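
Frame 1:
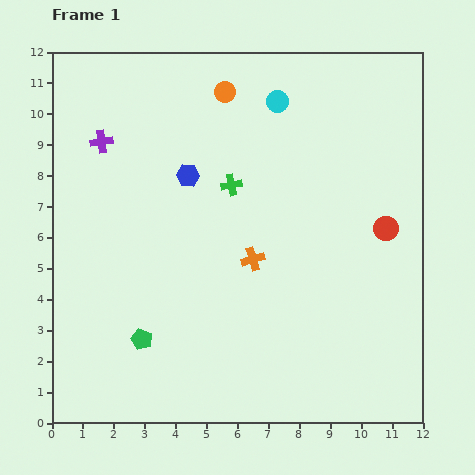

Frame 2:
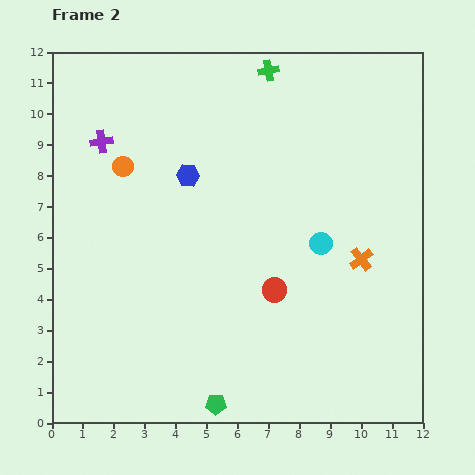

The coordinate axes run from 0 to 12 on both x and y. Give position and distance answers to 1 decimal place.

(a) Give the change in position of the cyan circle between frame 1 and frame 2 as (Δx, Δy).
(1.4, -4.6)

The cyan circle was at (7.3, 10.4) in frame 1 and (8.7, 5.8) in frame 2.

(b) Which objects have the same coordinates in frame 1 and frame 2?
the blue hexagon, the purple cross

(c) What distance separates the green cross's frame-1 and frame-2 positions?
3.9

The green cross moved from (5.8, 7.7) to (7.0, 11.4), a distance of √(1.2² + 3.7²) ≈ 3.9.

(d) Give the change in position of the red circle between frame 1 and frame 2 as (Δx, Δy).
(-3.6, -2.0)

The red circle was at (10.8, 6.3) in frame 1 and (7.2, 4.3) in frame 2.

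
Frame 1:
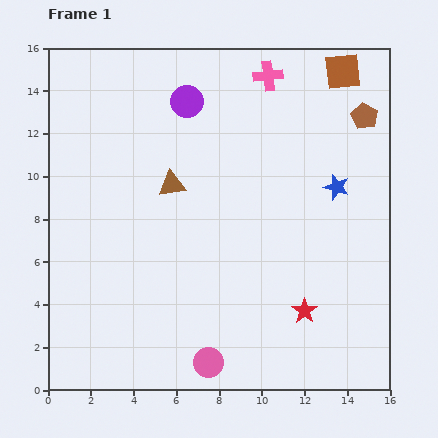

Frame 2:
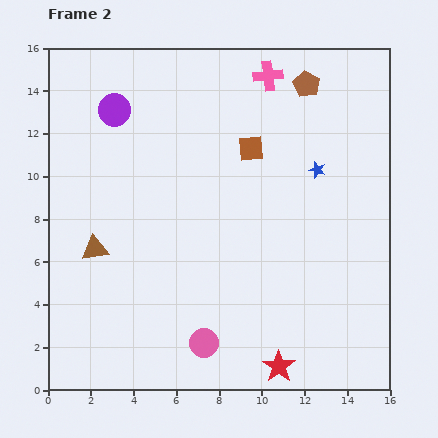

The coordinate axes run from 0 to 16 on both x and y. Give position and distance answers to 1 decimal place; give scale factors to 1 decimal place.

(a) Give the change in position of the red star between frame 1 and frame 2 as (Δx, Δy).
(-1.2, -2.6)

The red star was at (12.0, 3.7) in frame 1 and (10.8, 1.1) in frame 2.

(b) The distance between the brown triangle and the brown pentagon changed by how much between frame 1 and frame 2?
+2.9

Distance in frame 1: 9.6. Distance in frame 2: 12.5.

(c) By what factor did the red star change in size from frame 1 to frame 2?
1.3×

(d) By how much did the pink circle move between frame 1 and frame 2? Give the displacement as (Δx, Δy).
(-0.2, 0.9)

The pink circle was at (7.5, 1.3) in frame 1 and (7.3, 2.2) in frame 2.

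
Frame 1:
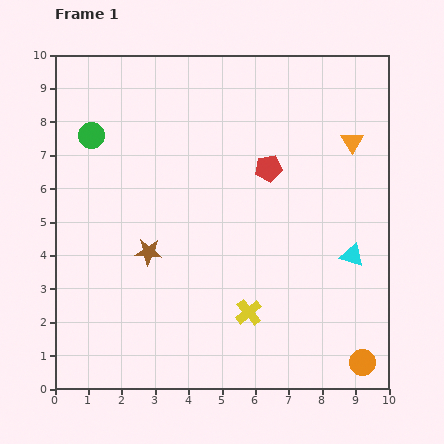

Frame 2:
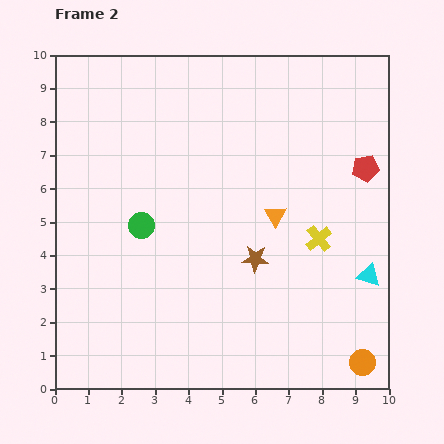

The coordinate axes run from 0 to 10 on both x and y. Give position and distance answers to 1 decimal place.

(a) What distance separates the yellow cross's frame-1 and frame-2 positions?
3.0

The yellow cross moved from (5.8, 2.3) to (7.9, 4.5), a distance of √(2.1² + 2.2²) ≈ 3.0.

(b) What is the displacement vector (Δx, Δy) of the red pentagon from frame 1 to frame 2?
(2.9, 0.0)

The red pentagon was at (6.4, 6.6) in frame 1 and (9.3, 6.6) in frame 2.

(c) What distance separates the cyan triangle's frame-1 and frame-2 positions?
0.8

The cyan triangle moved from (8.9, 4.0) to (9.4, 3.4), a distance of √(0.5² + 0.6²) ≈ 0.8.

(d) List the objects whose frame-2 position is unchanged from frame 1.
the orange circle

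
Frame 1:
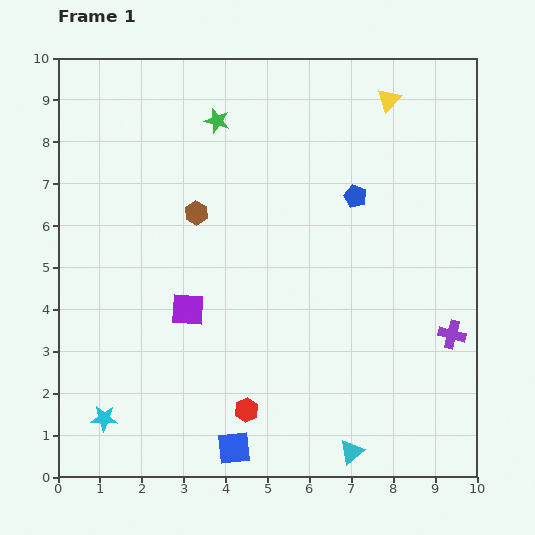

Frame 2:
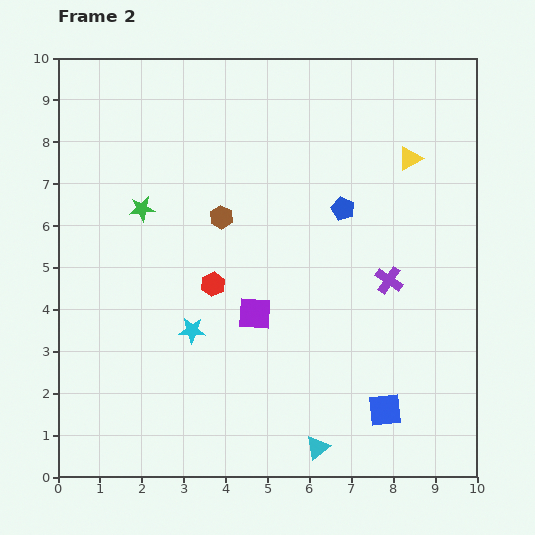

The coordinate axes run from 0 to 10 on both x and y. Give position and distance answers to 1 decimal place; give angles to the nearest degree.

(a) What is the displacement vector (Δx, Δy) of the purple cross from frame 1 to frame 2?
(-1.5, 1.3)

The purple cross was at (9.4, 3.4) in frame 1 and (7.9, 4.7) in frame 2.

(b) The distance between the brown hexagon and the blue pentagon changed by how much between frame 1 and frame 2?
-0.9

Distance in frame 1: 3.8. Distance in frame 2: 2.9.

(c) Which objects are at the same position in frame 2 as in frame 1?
none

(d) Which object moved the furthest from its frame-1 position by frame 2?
the blue square

(moved 3.7; next 3.1)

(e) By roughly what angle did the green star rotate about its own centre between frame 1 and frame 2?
22° counter-clockwise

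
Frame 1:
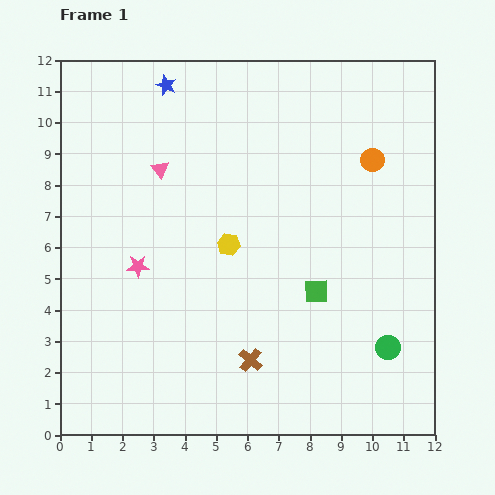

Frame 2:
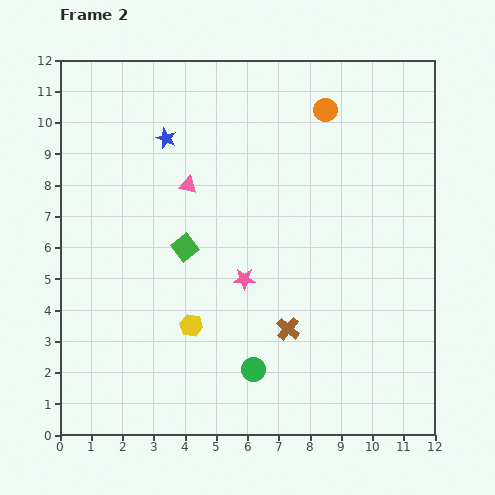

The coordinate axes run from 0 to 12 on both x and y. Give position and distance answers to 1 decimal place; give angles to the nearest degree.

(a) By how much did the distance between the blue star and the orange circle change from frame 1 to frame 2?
-1.8

Distance in frame 1: 7.0. Distance in frame 2: 5.2.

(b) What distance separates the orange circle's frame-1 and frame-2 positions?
2.2

The orange circle moved from (10.0, 8.8) to (8.5, 10.4), a distance of √(1.5² + 1.6²) ≈ 2.2.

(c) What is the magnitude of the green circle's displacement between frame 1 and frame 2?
4.4

The green circle moved from (10.5, 2.8) to (6.2, 2.1), a distance of √(4.3² + 0.7²) ≈ 4.4.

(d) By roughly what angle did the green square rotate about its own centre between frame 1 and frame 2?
37° counter-clockwise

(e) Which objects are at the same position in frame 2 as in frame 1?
none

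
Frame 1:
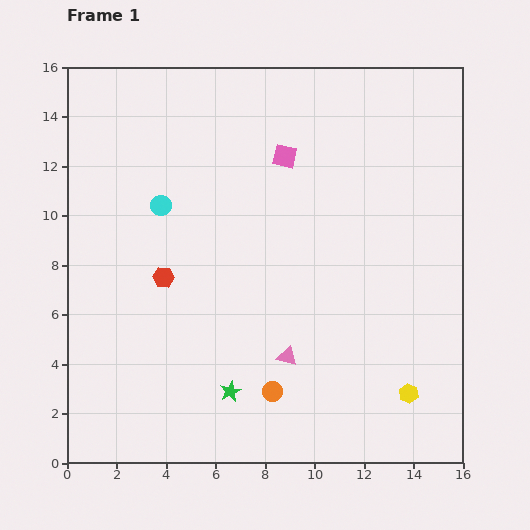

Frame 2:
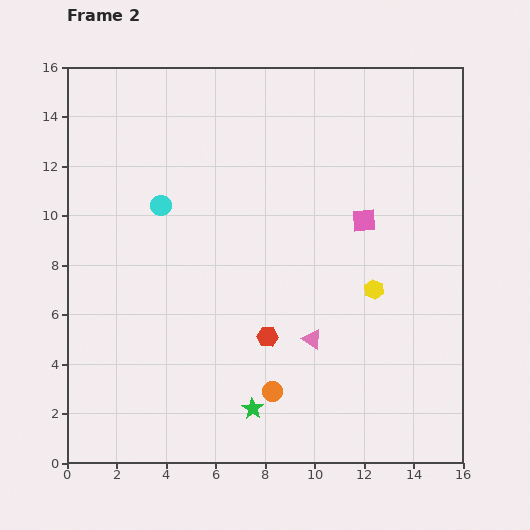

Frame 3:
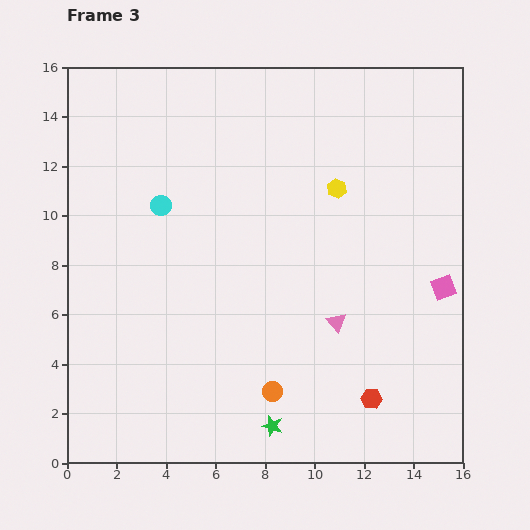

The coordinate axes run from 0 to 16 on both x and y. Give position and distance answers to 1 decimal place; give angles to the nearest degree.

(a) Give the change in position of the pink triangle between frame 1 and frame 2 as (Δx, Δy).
(1.0, 0.7)

The pink triangle was at (8.9, 4.3) in frame 1 and (9.9, 5.0) in frame 2.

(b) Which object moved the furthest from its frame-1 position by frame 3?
the red hexagon

(moved 9.7; next 8.8)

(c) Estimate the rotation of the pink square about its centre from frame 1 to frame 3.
34° counter-clockwise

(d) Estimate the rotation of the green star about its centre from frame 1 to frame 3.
30° counter-clockwise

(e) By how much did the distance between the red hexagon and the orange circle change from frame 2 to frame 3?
+1.8

Distance in frame 2: 2.2. Distance in frame 3: 4.0.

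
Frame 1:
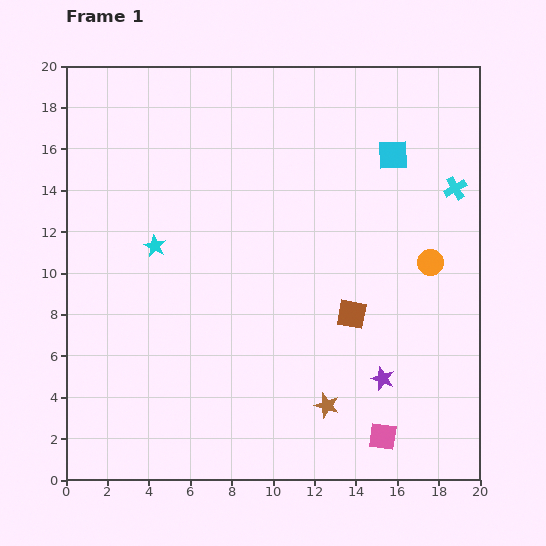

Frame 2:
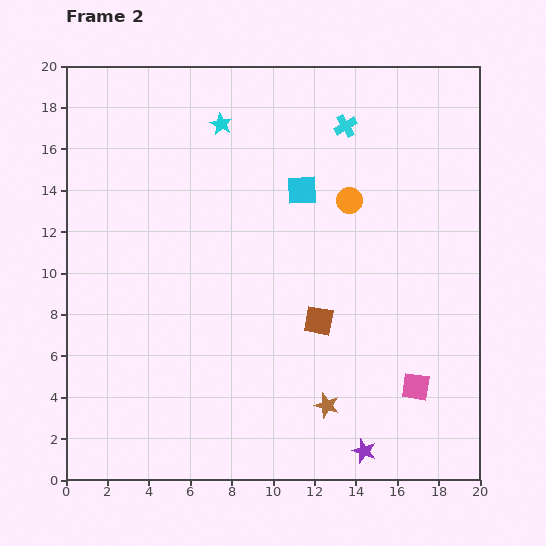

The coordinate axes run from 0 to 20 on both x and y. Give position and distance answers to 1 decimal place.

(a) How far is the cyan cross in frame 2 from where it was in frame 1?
6.1

The cyan cross moved from (18.8, 14.1) to (13.5, 17.1), a distance of √(5.3² + 3.0²) ≈ 6.1.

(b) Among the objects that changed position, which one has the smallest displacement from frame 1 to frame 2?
the brown square

(moved 1.6)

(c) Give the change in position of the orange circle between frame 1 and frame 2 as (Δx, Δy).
(-3.9, 3.0)

The orange circle was at (17.6, 10.5) in frame 1 and (13.7, 13.5) in frame 2.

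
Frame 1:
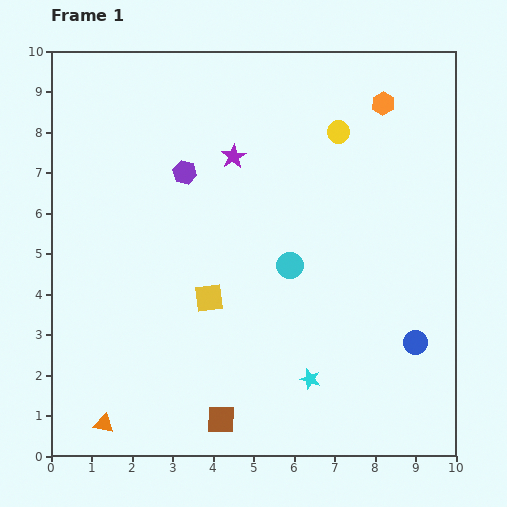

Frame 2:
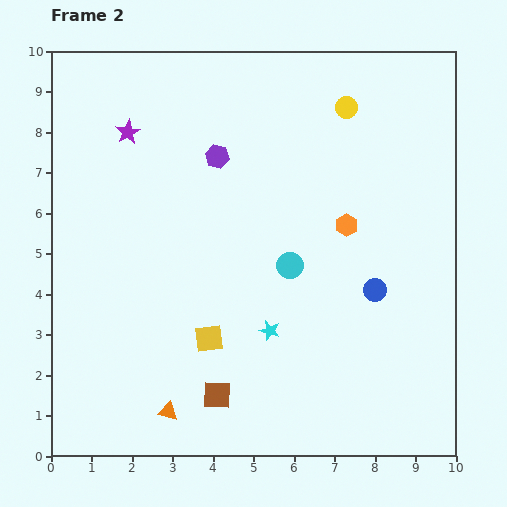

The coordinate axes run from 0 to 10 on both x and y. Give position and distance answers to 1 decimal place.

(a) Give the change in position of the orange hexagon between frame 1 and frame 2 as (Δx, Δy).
(-0.9, -3.0)

The orange hexagon was at (8.2, 8.7) in frame 1 and (7.3, 5.7) in frame 2.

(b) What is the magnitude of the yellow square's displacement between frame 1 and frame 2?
1.0

The yellow square moved from (3.9, 3.9) to (3.9, 2.9), a distance of √(0.0² + 1.0²) ≈ 1.0.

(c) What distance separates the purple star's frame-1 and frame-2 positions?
2.7

The purple star moved from (4.5, 7.4) to (1.9, 8.0), a distance of √(2.6² + 0.6²) ≈ 2.7.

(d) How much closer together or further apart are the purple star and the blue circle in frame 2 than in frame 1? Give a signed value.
+0.8

Distance in frame 1: 6.4. Distance in frame 2: 7.2.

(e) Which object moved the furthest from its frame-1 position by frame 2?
the orange hexagon

(moved 3.1; next 2.7)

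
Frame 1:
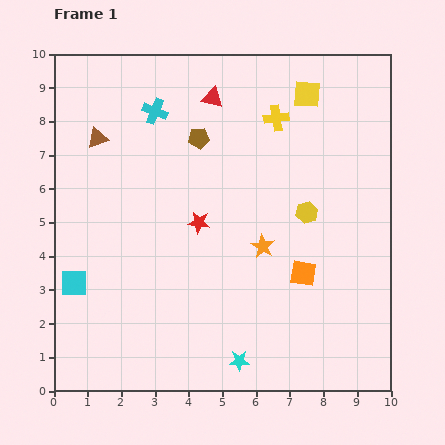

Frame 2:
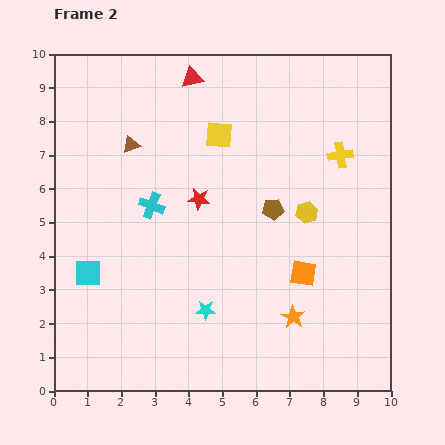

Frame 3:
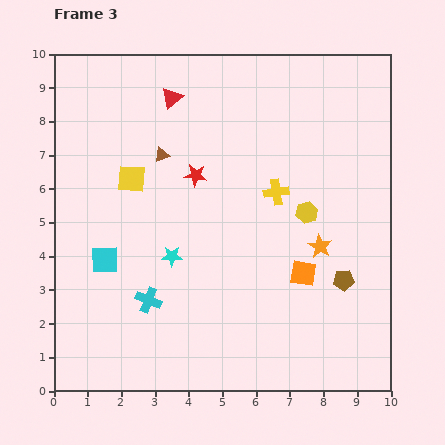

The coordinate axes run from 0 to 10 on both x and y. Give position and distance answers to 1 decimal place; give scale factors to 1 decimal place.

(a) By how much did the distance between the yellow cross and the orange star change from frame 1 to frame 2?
+1.2

Distance in frame 1: 3.8. Distance in frame 2: 5.0.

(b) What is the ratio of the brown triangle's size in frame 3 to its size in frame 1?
0.7×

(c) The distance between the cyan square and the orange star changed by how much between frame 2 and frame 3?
+0.2

Distance in frame 2: 6.2. Distance in frame 3: 6.4.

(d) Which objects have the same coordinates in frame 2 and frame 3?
the orange square, the yellow hexagon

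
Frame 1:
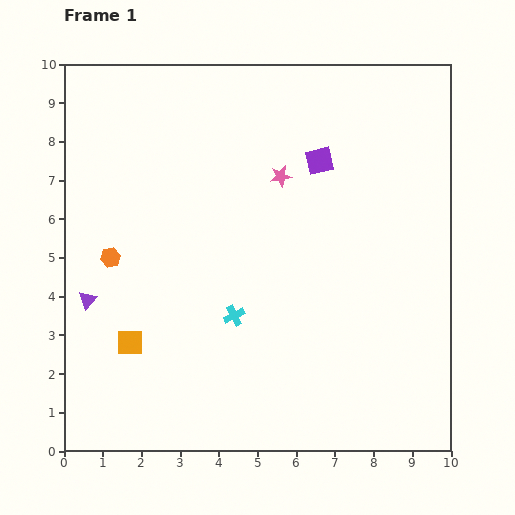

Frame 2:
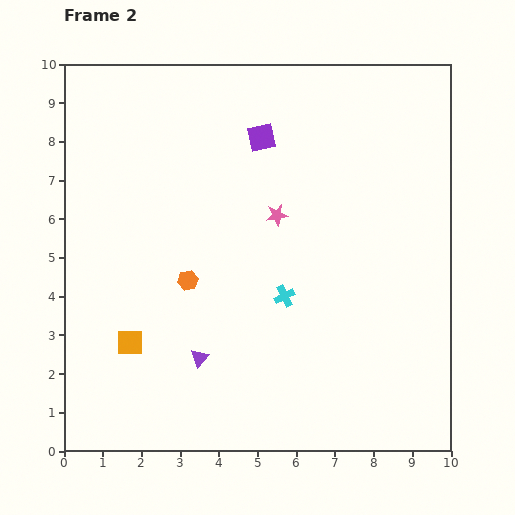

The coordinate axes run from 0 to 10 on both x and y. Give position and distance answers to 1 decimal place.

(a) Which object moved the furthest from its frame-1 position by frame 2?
the purple triangle

(moved 3.3; next 2.1)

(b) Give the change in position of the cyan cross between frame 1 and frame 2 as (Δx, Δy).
(1.3, 0.5)

The cyan cross was at (4.4, 3.5) in frame 1 and (5.7, 4.0) in frame 2.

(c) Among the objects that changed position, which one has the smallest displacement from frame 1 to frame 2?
the pink star

(moved 1.0)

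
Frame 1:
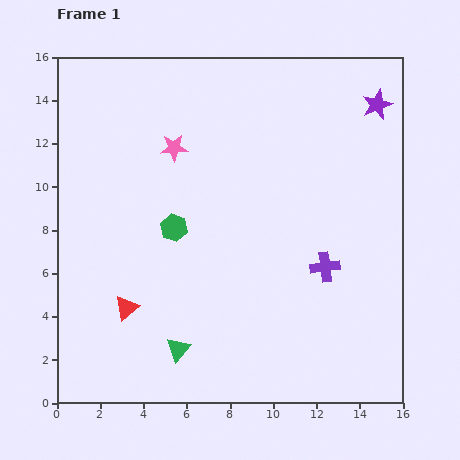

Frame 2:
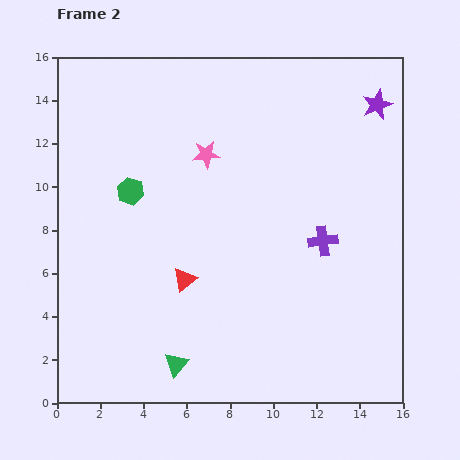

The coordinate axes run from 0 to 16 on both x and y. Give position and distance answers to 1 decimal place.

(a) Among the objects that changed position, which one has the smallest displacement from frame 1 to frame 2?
the green triangle

(moved 0.7)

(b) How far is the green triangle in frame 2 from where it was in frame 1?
0.7

The green triangle moved from (5.6, 2.5) to (5.5, 1.8), a distance of √(0.1² + 0.7²) ≈ 0.7.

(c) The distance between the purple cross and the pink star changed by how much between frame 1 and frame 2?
-2.2

Distance in frame 1: 8.9. Distance in frame 2: 6.7.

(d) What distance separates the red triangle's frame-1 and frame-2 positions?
3.0

The red triangle moved from (3.2, 4.4) to (5.9, 5.7), a distance of √(2.7² + 1.3²) ≈ 3.0.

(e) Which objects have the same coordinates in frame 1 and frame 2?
the purple star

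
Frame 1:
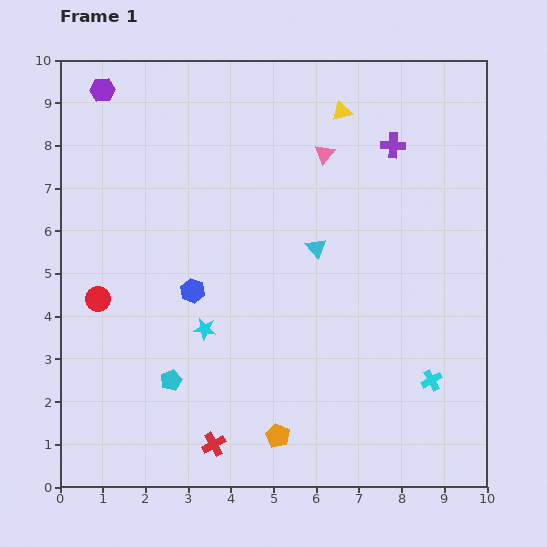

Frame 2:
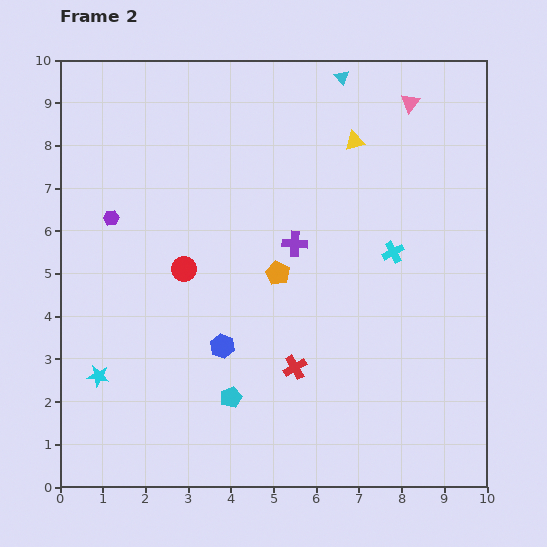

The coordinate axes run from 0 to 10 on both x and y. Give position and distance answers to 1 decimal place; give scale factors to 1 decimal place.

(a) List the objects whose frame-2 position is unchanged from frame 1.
none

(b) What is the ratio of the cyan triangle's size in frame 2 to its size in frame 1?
0.7×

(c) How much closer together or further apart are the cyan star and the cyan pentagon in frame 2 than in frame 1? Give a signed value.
+1.7

Distance in frame 1: 1.4. Distance in frame 2: 3.1.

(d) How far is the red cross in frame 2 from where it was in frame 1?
2.6

The red cross moved from (3.6, 1.0) to (5.5, 2.8), a distance of √(1.9² + 1.8²) ≈ 2.6.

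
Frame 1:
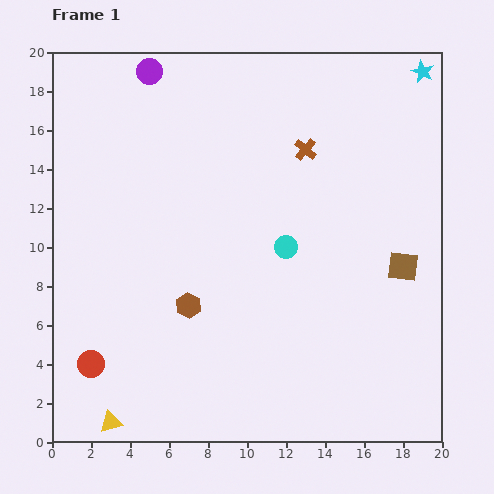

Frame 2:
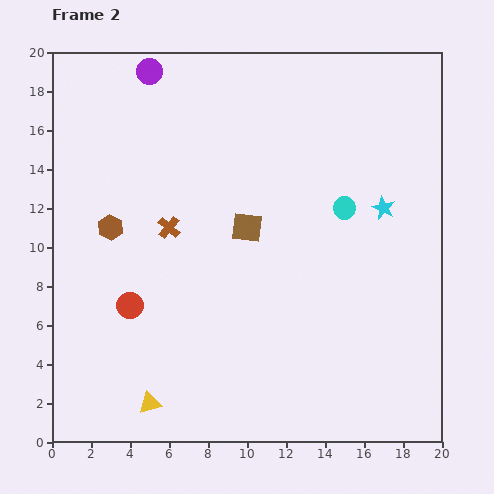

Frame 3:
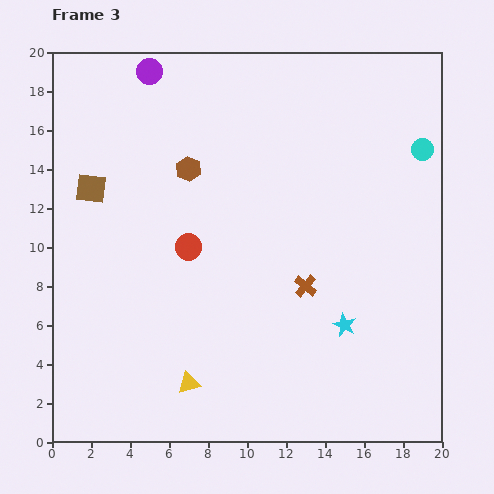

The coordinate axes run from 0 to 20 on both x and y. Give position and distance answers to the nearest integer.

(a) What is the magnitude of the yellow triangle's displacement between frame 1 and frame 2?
2

The yellow triangle moved from (3, 1) to (5, 2), a distance of √(2² + 1²) ≈ 2.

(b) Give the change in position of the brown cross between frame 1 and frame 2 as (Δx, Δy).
(-7, -4)

The brown cross was at (13, 15) in frame 1 and (6, 11) in frame 2.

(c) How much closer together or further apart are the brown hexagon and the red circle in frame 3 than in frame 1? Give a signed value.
-2

Distance in frame 1: 6. Distance in frame 3: 4.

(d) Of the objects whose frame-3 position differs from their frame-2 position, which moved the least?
the yellow triangle

(moved 2)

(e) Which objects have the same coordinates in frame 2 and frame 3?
the purple circle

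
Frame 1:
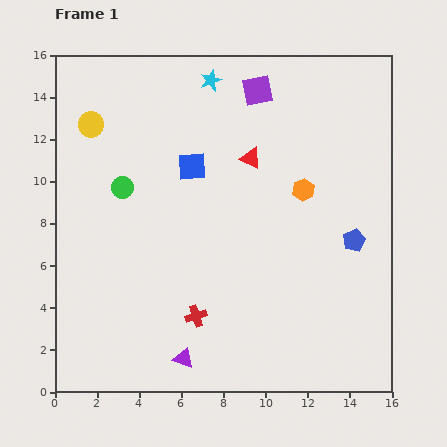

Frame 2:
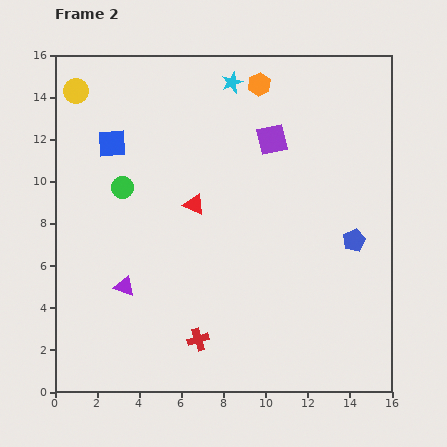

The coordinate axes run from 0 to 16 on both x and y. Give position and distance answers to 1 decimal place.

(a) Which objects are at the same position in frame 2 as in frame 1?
the blue pentagon, the green circle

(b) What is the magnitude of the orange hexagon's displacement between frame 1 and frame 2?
5.4

The orange hexagon moved from (11.8, 9.6) to (9.7, 14.6), a distance of √(2.1² + 5.0²) ≈ 5.4.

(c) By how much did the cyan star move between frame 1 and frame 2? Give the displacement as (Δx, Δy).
(1.0, -0.1)

The cyan star was at (7.4, 14.8) in frame 1 and (8.4, 14.7) in frame 2.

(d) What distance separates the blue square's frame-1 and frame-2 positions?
4.0

The blue square moved from (6.5, 10.7) to (2.7, 11.8), a distance of √(3.8² + 1.1²) ≈ 4.0.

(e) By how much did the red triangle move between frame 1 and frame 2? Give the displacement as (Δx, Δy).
(-2.7, -2.2)

The red triangle was at (9.3, 11.1) in frame 1 and (6.6, 8.9) in frame 2.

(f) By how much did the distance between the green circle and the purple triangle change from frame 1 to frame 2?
-3.9

Distance in frame 1: 8.6. Distance in frame 2: 4.7.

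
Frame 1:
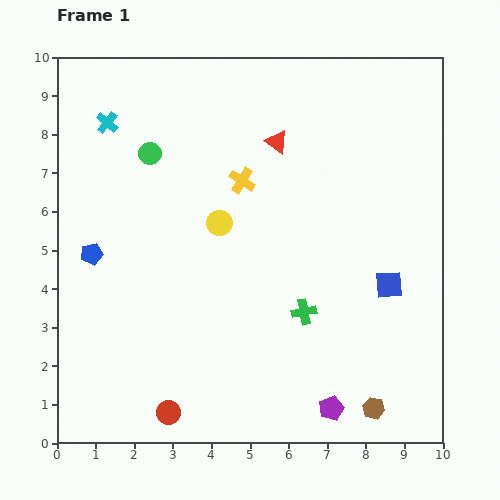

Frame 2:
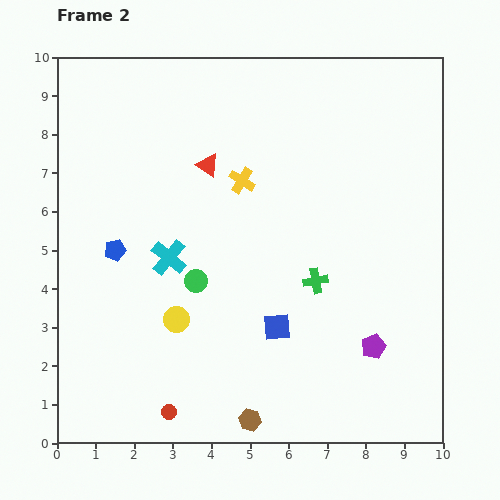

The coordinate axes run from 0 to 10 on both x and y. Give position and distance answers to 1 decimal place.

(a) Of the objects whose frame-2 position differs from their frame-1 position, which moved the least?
the blue pentagon

(moved 0.6)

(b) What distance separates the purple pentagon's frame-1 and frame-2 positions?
1.9

The purple pentagon moved from (7.1, 0.9) to (8.2, 2.5), a distance of √(1.1² + 1.6²) ≈ 1.9.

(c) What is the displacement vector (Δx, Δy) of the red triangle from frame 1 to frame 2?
(-1.8, -0.6)

The red triangle was at (5.7, 7.8) in frame 1 and (3.9, 7.2) in frame 2.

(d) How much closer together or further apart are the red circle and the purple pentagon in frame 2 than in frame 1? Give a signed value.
+1.4

Distance in frame 1: 4.2. Distance in frame 2: 5.6.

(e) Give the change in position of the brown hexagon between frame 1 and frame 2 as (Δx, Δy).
(-3.2, -0.3)

The brown hexagon was at (8.2, 0.9) in frame 1 and (5.0, 0.6) in frame 2.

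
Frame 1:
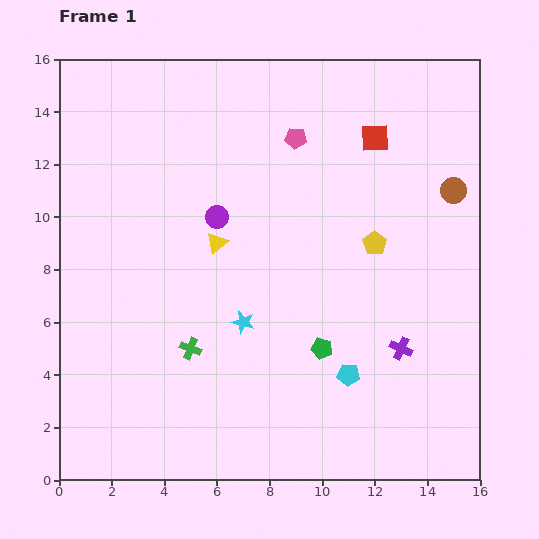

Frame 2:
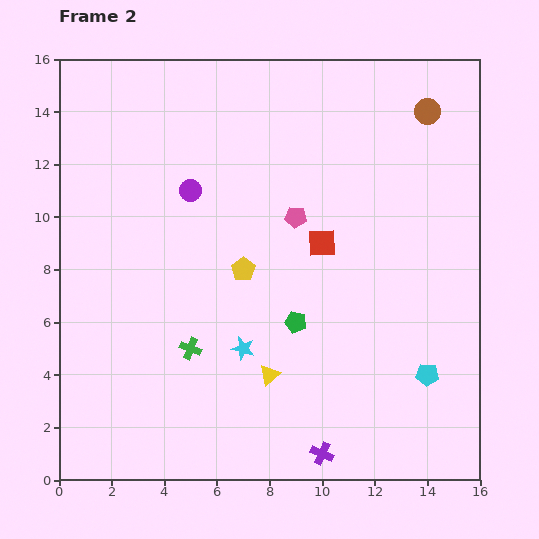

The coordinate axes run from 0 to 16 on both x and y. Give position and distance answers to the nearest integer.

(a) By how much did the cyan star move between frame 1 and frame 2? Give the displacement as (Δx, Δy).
(0, -1)

The cyan star was at (7, 6) in frame 1 and (7, 5) in frame 2.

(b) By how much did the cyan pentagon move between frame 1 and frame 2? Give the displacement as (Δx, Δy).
(3, 0)

The cyan pentagon was at (11, 4) in frame 1 and (14, 4) in frame 2.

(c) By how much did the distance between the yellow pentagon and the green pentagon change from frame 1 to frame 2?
-1

Distance in frame 1: 4. Distance in frame 2: 3.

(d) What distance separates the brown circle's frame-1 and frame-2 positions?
3

The brown circle moved from (15, 11) to (14, 14), a distance of √(1² + 3²) ≈ 3.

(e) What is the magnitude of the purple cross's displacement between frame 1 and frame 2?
5

The purple cross moved from (13, 5) to (10, 1), a distance of √(3² + 4²) ≈ 5.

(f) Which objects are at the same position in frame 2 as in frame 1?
the green cross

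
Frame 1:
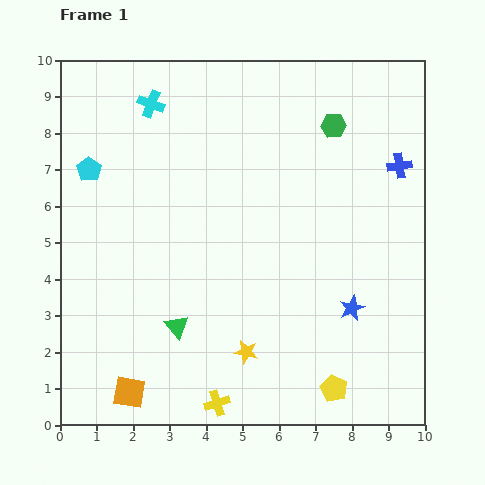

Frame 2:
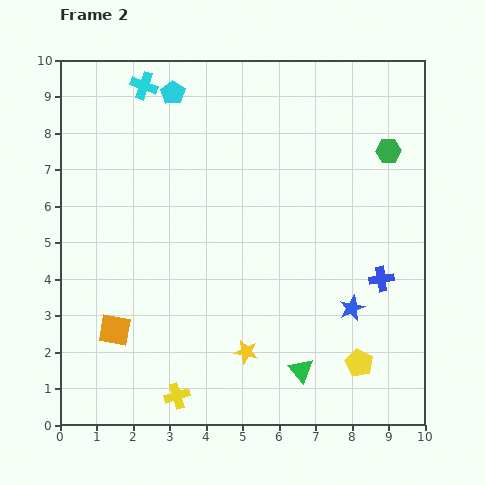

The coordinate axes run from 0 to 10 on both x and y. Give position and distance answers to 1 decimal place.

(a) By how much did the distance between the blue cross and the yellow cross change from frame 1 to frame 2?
-1.8

Distance in frame 1: 8.2. Distance in frame 2: 6.4.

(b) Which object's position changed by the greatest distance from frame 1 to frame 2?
the green triangle

(moved 3.6; next 3.1)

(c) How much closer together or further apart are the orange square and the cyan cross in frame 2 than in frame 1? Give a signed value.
-1.2

Distance in frame 1: 7.9. Distance in frame 2: 6.7.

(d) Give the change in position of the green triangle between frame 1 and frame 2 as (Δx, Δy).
(3.4, -1.2)

The green triangle was at (3.2, 2.7) in frame 1 and (6.6, 1.5) in frame 2.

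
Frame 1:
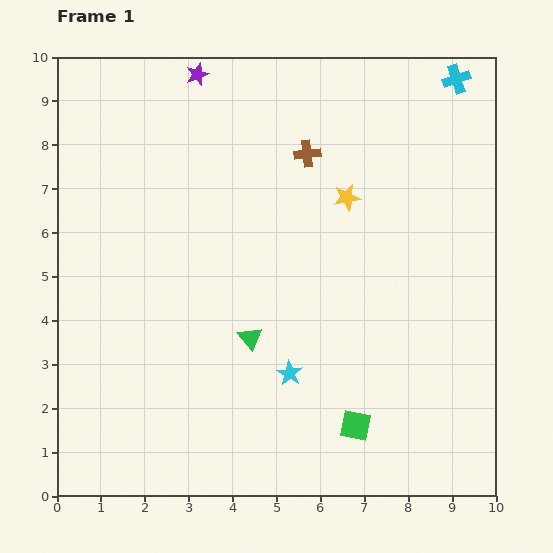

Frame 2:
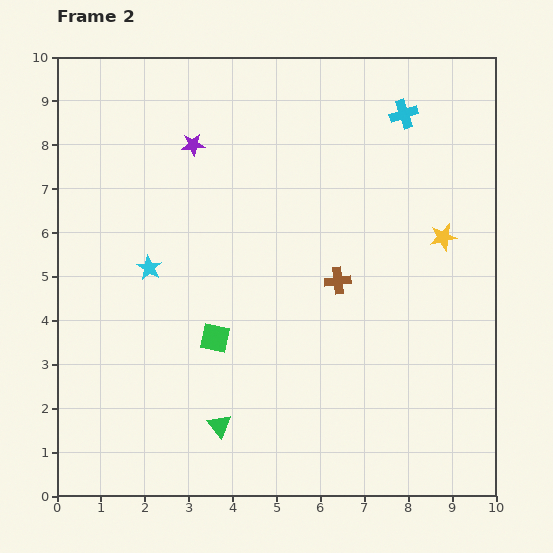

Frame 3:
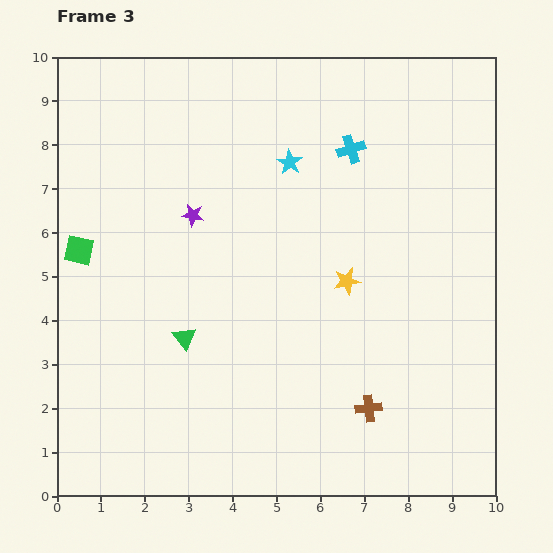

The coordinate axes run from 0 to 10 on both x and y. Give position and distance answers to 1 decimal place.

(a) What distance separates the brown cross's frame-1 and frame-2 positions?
3.0

The brown cross moved from (5.7, 7.8) to (6.4, 4.9), a distance of √(0.7² + 2.9²) ≈ 3.0.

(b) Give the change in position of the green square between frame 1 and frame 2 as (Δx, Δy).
(-3.2, 2.0)

The green square was at (6.8, 1.6) in frame 1 and (3.6, 3.6) in frame 2.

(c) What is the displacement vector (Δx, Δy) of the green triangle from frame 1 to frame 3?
(-1.5, 0.0)

The green triangle was at (4.4, 3.6) in frame 1 and (2.9, 3.6) in frame 3.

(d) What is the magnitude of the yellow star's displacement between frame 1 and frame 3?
1.9

The yellow star moved from (6.6, 6.8) to (6.6, 4.9), a distance of √(0.0² + 1.9²) ≈ 1.9.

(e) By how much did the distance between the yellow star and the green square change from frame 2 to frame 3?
+0.4

Distance in frame 2: 5.7. Distance in frame 3: 6.1.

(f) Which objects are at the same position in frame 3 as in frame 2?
none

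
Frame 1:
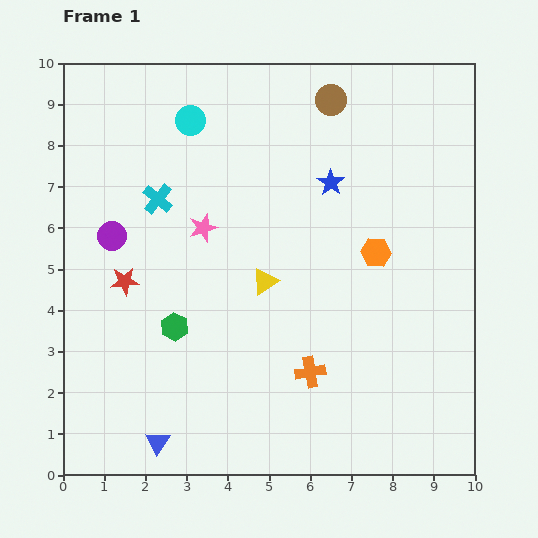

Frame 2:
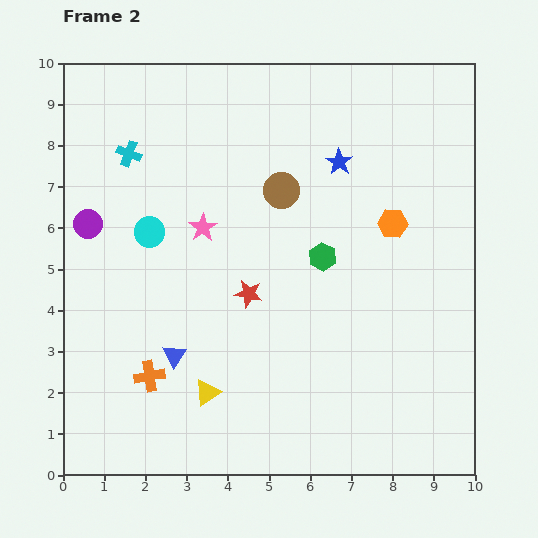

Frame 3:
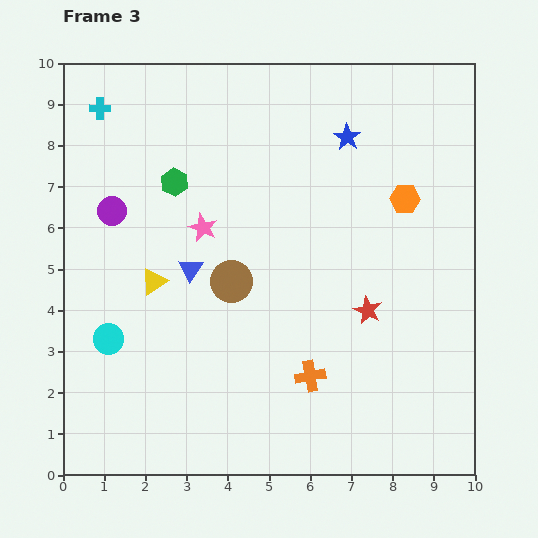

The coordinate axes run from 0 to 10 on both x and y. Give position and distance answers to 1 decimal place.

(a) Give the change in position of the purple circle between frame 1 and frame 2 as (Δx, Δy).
(-0.6, 0.3)

The purple circle was at (1.2, 5.8) in frame 1 and (0.6, 6.1) in frame 2.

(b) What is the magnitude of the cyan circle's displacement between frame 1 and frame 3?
5.7

The cyan circle moved from (3.1, 8.6) to (1.1, 3.3), a distance of √(2.0² + 5.3²) ≈ 5.7.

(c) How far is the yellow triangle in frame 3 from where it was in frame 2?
3.0

The yellow triangle moved from (3.5, 2.0) to (2.2, 4.7), a distance of √(1.3² + 2.7²) ≈ 3.0.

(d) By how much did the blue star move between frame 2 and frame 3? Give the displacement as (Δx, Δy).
(0.2, 0.6)

The blue star was at (6.7, 7.6) in frame 2 and (6.9, 8.2) in frame 3.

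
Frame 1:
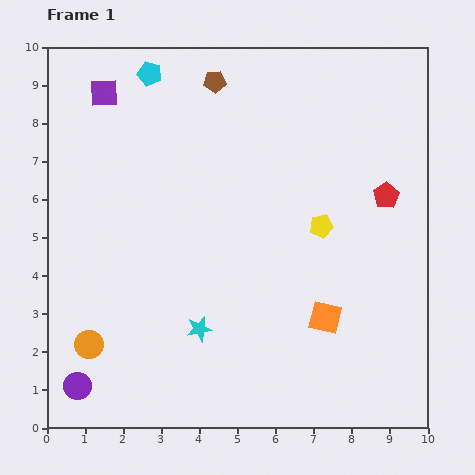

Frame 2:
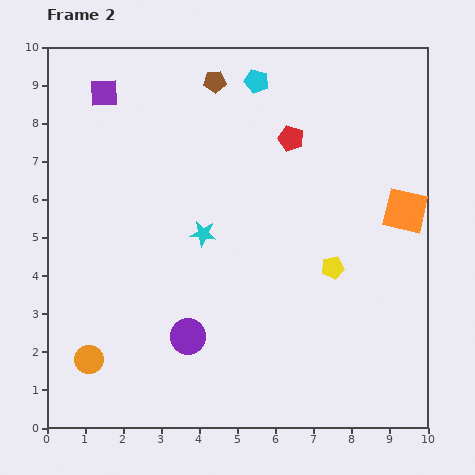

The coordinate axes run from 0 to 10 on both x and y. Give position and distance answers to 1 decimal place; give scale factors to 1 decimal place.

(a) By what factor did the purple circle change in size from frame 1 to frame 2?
1.3×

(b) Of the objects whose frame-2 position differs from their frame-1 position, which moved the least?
the orange circle

(moved 0.4)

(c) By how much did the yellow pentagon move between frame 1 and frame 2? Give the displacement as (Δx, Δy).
(0.3, -1.1)

The yellow pentagon was at (7.2, 5.3) in frame 1 and (7.5, 4.2) in frame 2.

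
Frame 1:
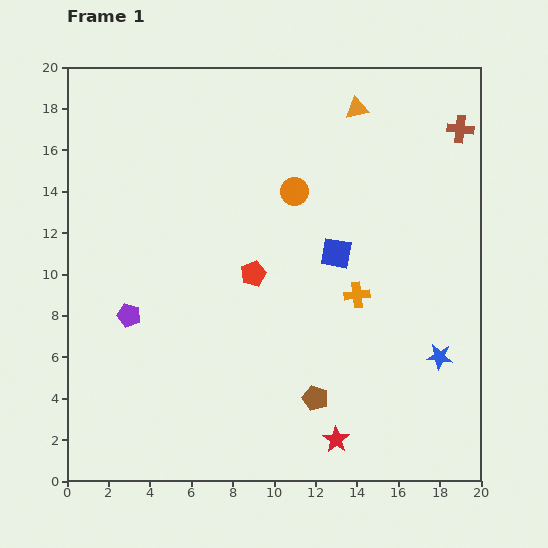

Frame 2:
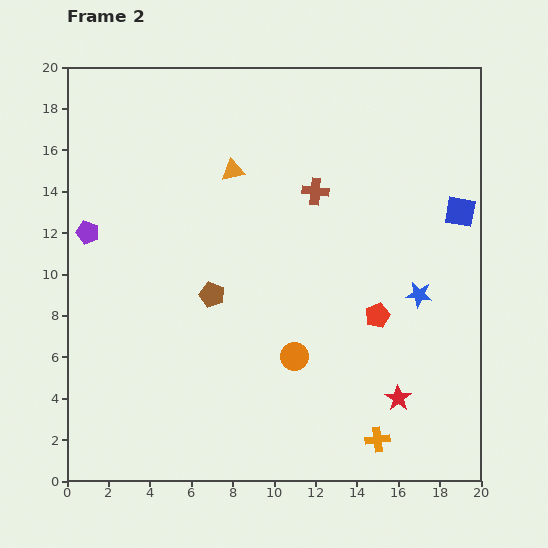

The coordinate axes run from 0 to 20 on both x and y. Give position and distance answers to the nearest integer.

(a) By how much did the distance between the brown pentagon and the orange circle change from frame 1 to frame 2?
-5

Distance in frame 1: 10. Distance in frame 2: 5.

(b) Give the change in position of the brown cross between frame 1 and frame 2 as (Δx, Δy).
(-7, -3)

The brown cross was at (19, 17) in frame 1 and (12, 14) in frame 2.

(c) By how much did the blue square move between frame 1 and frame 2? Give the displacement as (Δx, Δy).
(6, 2)

The blue square was at (13, 11) in frame 1 and (19, 13) in frame 2.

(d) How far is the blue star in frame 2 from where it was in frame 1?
3

The blue star moved from (18, 6) to (17, 9), a distance of √(1² + 3²) ≈ 3.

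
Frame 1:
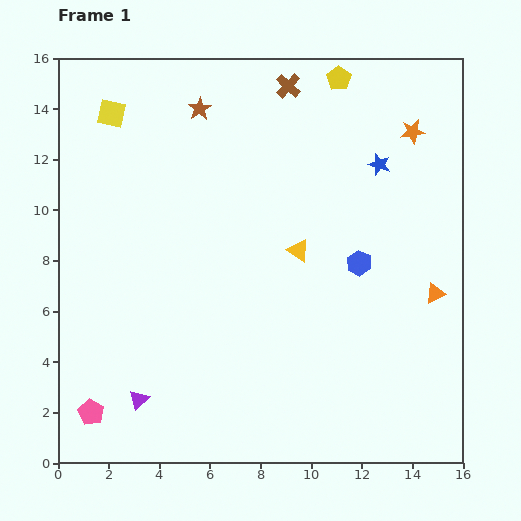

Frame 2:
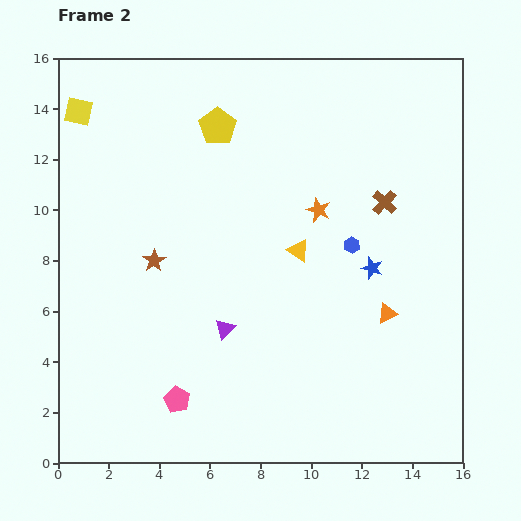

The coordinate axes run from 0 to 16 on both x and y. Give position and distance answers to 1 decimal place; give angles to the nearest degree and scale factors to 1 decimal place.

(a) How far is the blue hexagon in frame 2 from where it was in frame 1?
0.8

The blue hexagon moved from (11.9, 7.9) to (11.6, 8.6), a distance of √(0.3² + 0.7²) ≈ 0.8.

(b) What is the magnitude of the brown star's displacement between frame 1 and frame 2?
6.3

The brown star moved from (5.6, 14.0) to (3.8, 8.0), a distance of √(1.8² + 6.0²) ≈ 6.3.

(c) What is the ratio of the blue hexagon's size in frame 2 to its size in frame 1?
0.7×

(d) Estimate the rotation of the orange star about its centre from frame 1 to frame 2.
30° clockwise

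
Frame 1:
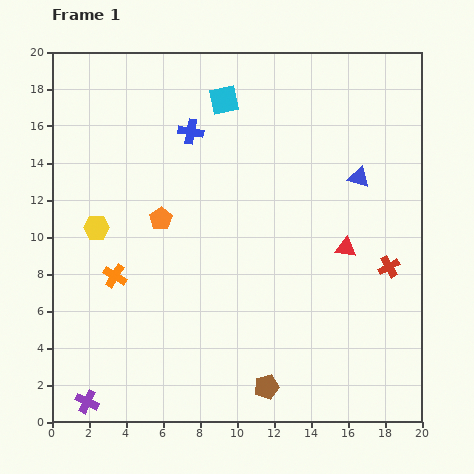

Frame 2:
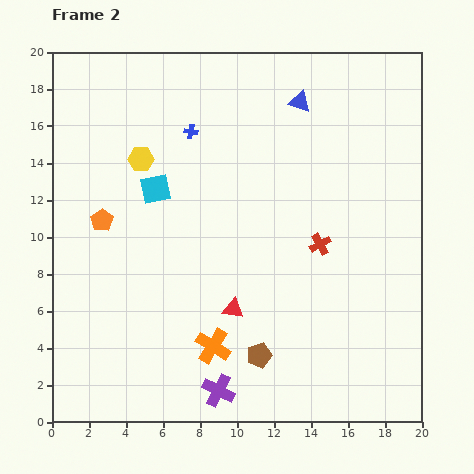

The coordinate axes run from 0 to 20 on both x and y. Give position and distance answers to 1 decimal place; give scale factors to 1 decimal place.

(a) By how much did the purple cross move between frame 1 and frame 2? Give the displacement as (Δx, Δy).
(7.1, 0.6)

The purple cross was at (1.9, 1.1) in frame 1 and (9.0, 1.7) in frame 2.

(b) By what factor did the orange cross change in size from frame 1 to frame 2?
1.5×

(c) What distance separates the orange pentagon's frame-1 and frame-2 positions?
3.2

The orange pentagon moved from (5.9, 11.0) to (2.7, 10.9), a distance of √(3.2² + 0.1²) ≈ 3.2.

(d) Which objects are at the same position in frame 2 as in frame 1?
the blue cross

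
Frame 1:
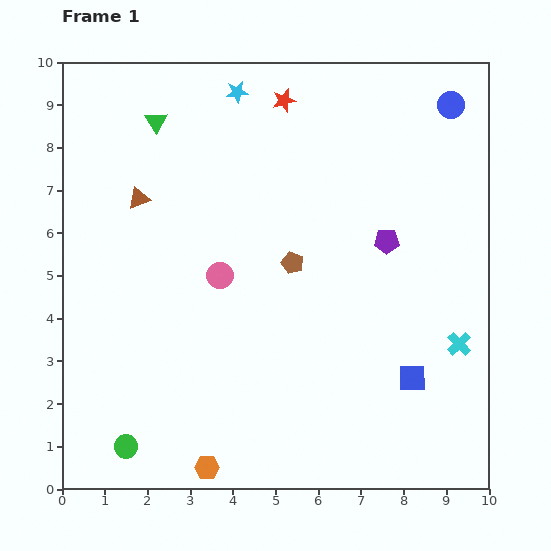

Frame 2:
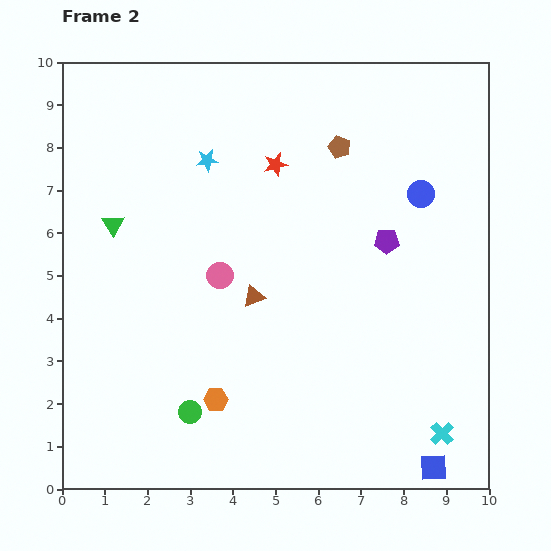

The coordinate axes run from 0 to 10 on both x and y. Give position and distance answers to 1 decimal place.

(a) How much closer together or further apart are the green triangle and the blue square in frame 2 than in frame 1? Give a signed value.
+0.9

Distance in frame 1: 8.5. Distance in frame 2: 9.4.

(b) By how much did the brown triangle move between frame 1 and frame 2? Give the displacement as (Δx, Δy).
(2.7, -2.3)

The brown triangle was at (1.8, 6.8) in frame 1 and (4.5, 4.5) in frame 2.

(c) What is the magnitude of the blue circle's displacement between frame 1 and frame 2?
2.2

The blue circle moved from (9.1, 9.0) to (8.4, 6.9), a distance of √(0.7² + 2.1²) ≈ 2.2.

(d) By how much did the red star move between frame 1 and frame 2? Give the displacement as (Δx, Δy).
(-0.2, -1.5)

The red star was at (5.2, 9.1) in frame 1 and (5.0, 7.6) in frame 2.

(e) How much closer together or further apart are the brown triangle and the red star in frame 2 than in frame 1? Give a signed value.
-1.0

Distance in frame 1: 4.1. Distance in frame 2: 3.1.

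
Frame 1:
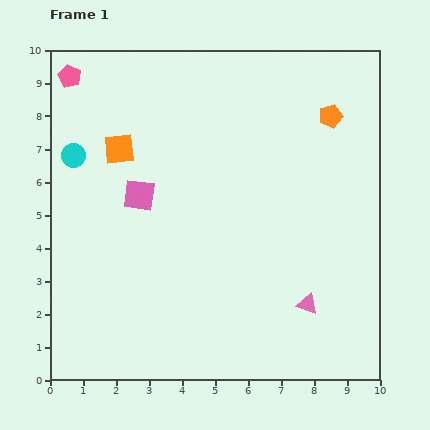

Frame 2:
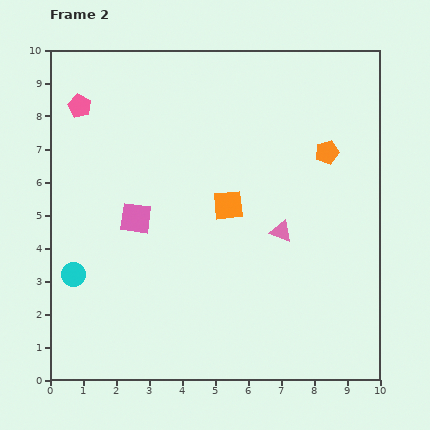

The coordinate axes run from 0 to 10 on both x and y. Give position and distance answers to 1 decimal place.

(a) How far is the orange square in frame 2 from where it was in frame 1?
3.7

The orange square moved from (2.1, 7.0) to (5.4, 5.3), a distance of √(3.3² + 1.7²) ≈ 3.7.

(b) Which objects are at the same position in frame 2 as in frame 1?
none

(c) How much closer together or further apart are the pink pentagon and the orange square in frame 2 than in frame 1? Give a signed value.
+2.7

Distance in frame 1: 2.7. Distance in frame 2: 5.4.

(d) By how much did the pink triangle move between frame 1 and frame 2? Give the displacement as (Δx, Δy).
(-0.8, 2.2)

The pink triangle was at (7.8, 2.3) in frame 1 and (7.0, 4.5) in frame 2.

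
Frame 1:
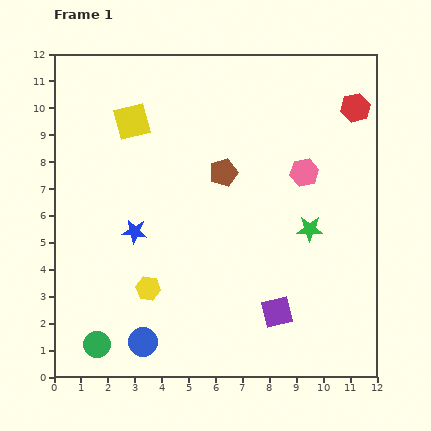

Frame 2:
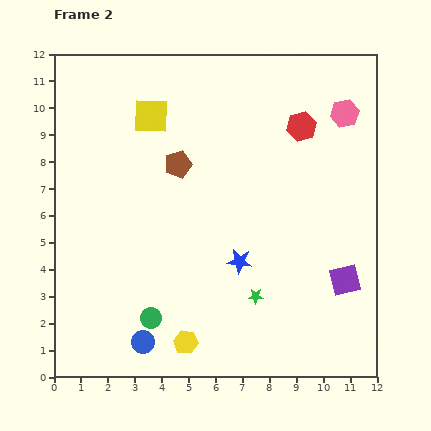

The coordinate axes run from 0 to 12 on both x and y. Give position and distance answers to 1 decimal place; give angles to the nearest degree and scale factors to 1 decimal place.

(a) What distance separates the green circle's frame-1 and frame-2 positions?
2.2

The green circle moved from (1.6, 1.2) to (3.6, 2.2), a distance of √(2.0² + 1.0²) ≈ 2.2.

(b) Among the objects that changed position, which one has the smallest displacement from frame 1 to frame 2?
the yellow square

(moved 0.7)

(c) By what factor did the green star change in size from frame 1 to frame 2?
0.6×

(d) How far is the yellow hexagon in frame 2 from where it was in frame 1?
2.4

The yellow hexagon moved from (3.5, 3.3) to (4.9, 1.3), a distance of √(1.4² + 2.0²) ≈ 2.4.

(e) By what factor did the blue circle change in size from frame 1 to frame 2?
0.8×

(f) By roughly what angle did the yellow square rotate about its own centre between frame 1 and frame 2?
16° clockwise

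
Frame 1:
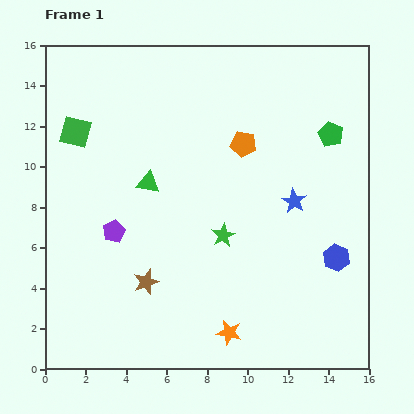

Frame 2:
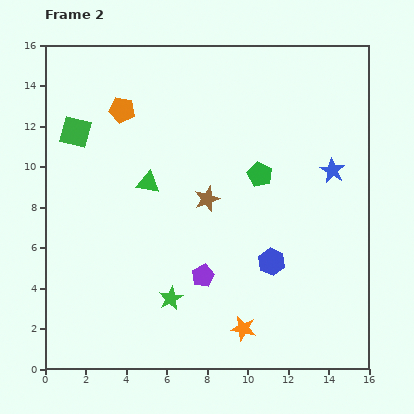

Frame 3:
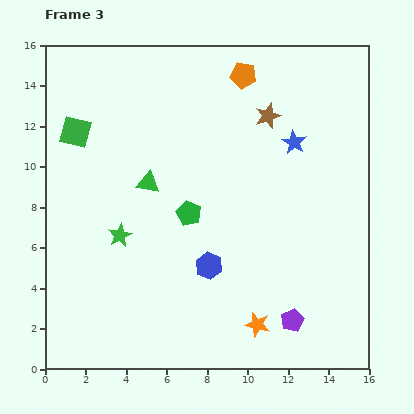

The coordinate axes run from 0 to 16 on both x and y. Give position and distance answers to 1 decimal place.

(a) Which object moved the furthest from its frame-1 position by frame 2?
the orange pentagon

(moved 6.2; next 5.1)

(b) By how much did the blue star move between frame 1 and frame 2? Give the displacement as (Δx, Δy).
(1.9, 1.5)

The blue star was at (12.3, 8.3) in frame 1 and (14.2, 9.8) in frame 2.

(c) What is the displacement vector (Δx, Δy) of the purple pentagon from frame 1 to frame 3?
(8.8, -4.4)

The purple pentagon was at (3.4, 6.8) in frame 1 and (12.2, 2.4) in frame 3.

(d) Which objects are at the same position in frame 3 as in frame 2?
the green triangle, the green square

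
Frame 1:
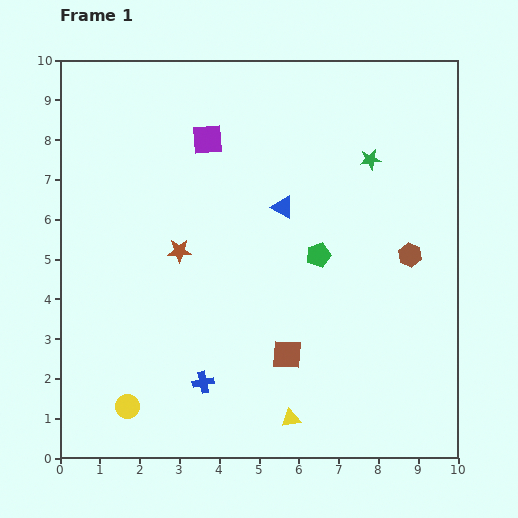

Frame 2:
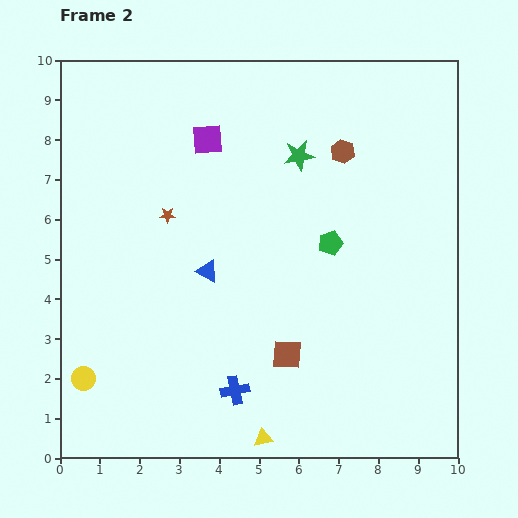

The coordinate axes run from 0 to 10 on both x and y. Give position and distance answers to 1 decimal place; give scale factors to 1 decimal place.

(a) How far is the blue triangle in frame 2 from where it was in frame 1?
2.5

The blue triangle moved from (5.6, 6.3) to (3.7, 4.7), a distance of √(1.9² + 1.6²) ≈ 2.5.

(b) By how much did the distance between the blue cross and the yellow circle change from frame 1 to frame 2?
+1.8

Distance in frame 1: 2.0. Distance in frame 2: 3.8.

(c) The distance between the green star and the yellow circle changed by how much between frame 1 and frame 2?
-0.9

Distance in frame 1: 8.7. Distance in frame 2: 7.8.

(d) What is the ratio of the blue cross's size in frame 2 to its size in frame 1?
1.3×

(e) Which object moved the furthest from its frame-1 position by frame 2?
the brown hexagon

(moved 3.1; next 2.5)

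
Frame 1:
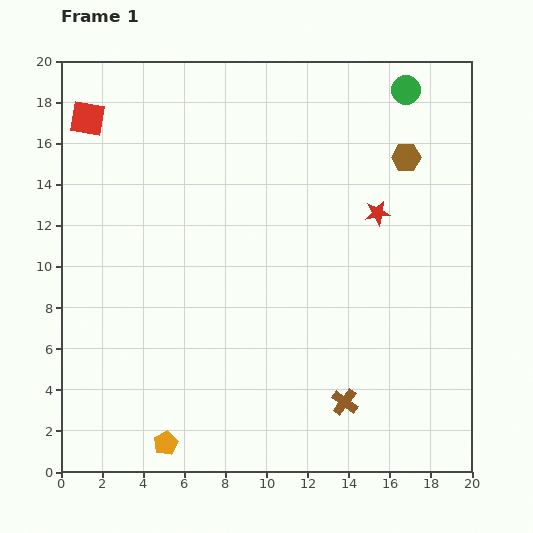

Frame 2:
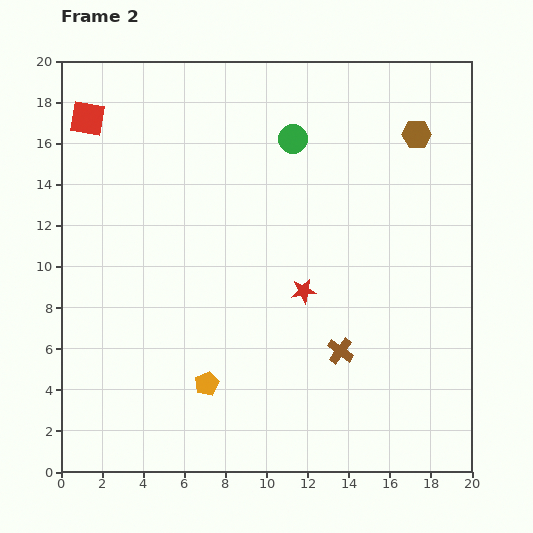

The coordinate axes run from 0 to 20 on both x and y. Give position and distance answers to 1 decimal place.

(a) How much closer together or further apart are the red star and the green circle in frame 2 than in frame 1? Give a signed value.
+1.2

Distance in frame 1: 6.2. Distance in frame 2: 7.4.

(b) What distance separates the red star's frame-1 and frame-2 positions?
5.2

The red star moved from (15.4, 12.6) to (11.8, 8.8), a distance of √(3.6² + 3.8²) ≈ 5.2.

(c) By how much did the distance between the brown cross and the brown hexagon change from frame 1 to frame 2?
-1.2

Distance in frame 1: 12.3. Distance in frame 2: 11.1.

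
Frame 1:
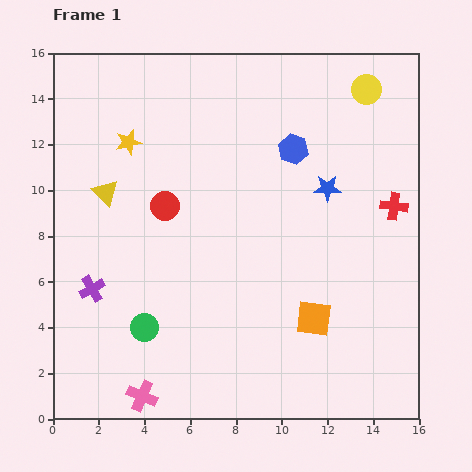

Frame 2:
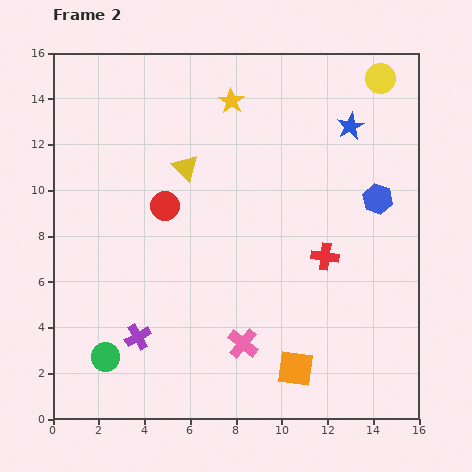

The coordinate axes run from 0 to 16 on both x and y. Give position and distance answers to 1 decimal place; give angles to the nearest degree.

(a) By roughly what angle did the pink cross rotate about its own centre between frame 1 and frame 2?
17° clockwise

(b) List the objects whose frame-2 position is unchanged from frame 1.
the red circle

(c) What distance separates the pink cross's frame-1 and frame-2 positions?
5.0

The pink cross moved from (3.9, 1.0) to (8.3, 3.3), a distance of √(4.4² + 2.3²) ≈ 5.0.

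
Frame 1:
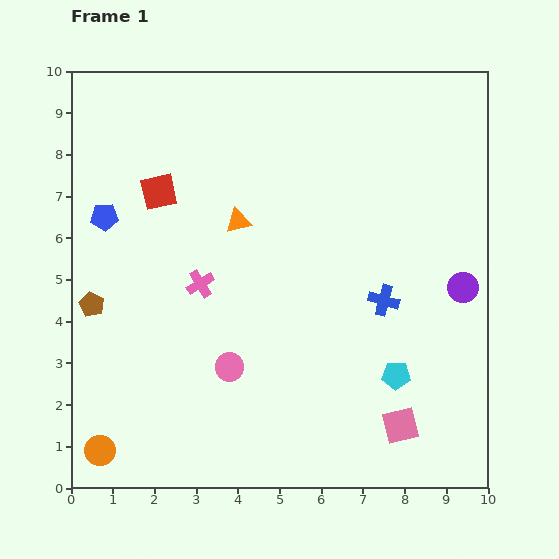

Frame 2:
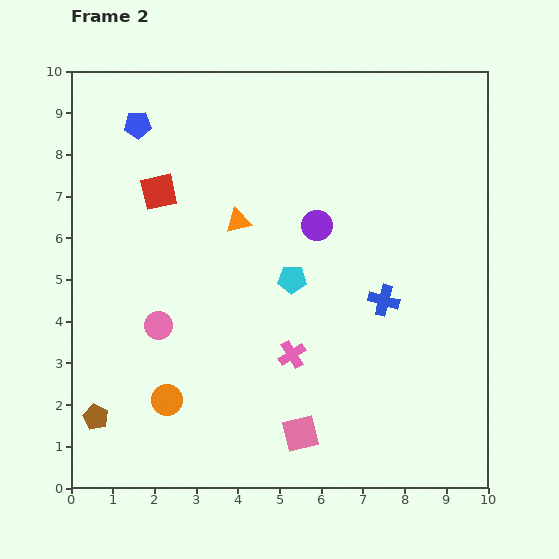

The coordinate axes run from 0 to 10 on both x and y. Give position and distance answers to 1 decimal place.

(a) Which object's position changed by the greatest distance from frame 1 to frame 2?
the purple circle

(moved 3.8; next 3.4)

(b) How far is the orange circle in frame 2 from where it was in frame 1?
2.0

The orange circle moved from (0.7, 0.9) to (2.3, 2.1), a distance of √(1.6² + 1.2²) ≈ 2.0.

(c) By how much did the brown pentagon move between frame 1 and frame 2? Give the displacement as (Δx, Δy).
(0.1, -2.7)

The brown pentagon was at (0.5, 4.4) in frame 1 and (0.6, 1.7) in frame 2.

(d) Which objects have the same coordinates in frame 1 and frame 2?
the orange triangle, the red square, the blue cross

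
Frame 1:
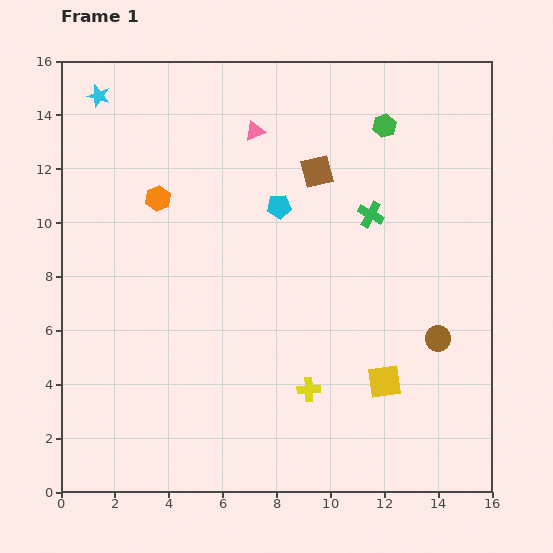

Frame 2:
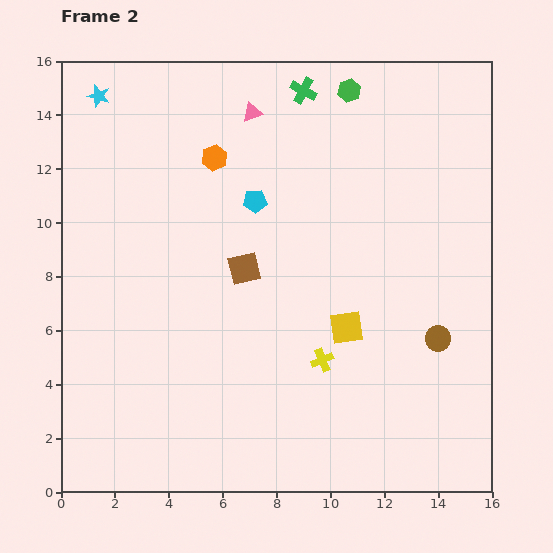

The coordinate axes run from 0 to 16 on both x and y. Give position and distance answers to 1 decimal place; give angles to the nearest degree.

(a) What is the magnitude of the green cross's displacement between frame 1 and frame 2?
5.2

The green cross moved from (11.5, 10.3) to (9.0, 14.9), a distance of √(2.5² + 4.6²) ≈ 5.2.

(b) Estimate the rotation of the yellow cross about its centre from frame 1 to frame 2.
21° counter-clockwise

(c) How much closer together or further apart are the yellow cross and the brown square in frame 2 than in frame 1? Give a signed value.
-3.6

Distance in frame 1: 8.1. Distance in frame 2: 4.5.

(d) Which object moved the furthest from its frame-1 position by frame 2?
the green cross

(moved 5.2; next 4.5)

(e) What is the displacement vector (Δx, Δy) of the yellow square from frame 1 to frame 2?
(-1.4, 2.0)

The yellow square was at (12.0, 4.1) in frame 1 and (10.6, 6.1) in frame 2.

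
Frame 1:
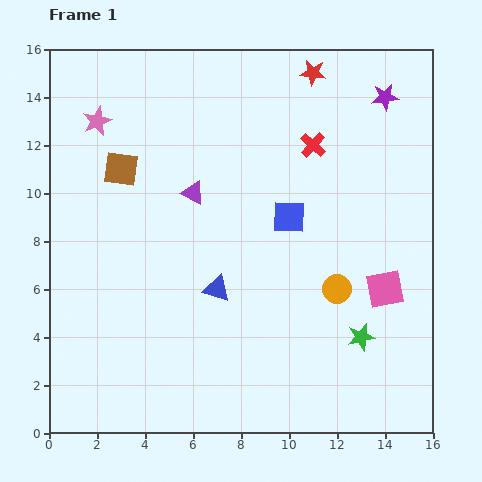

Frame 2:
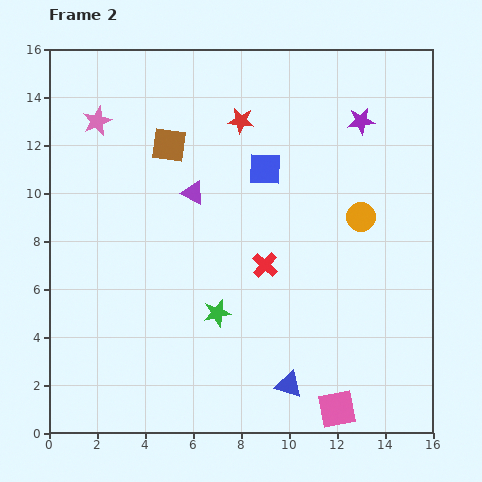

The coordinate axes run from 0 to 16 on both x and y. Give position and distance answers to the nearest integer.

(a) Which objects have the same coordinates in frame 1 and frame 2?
the purple triangle, the pink star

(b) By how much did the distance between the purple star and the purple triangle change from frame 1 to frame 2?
-1

Distance in frame 1: 9. Distance in frame 2: 8.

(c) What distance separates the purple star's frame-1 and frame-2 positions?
1

The purple star moved from (14, 14) to (13, 13), a distance of √(1² + 1²) ≈ 1.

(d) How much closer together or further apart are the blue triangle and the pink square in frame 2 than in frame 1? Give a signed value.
-5

Distance in frame 1: 7. Distance in frame 2: 2.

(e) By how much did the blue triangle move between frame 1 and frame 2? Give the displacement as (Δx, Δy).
(3, -4)

The blue triangle was at (7, 6) in frame 1 and (10, 2) in frame 2.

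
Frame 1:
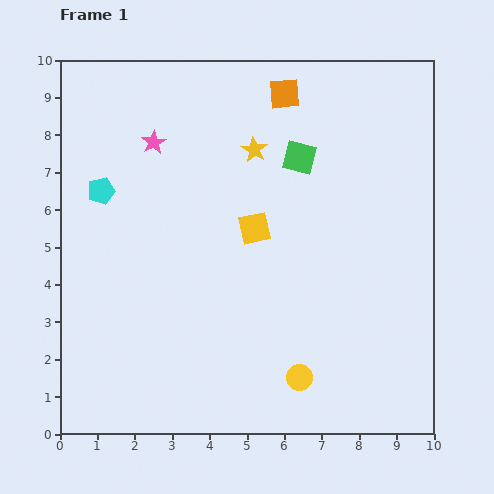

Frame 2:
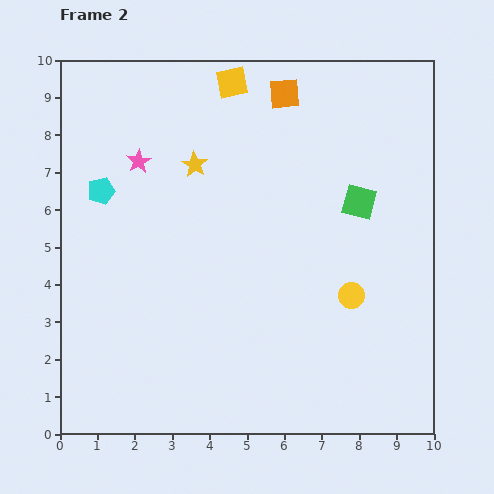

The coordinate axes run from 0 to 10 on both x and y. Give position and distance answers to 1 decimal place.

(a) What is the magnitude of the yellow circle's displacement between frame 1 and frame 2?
2.6

The yellow circle moved from (6.4, 1.5) to (7.8, 3.7), a distance of √(1.4² + 2.2²) ≈ 2.6.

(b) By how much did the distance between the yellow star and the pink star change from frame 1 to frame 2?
-1.2

Distance in frame 1: 2.7. Distance in frame 2: 1.5.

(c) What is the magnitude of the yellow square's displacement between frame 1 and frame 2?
3.9

The yellow square moved from (5.2, 5.5) to (4.6, 9.4), a distance of √(0.6² + 3.9²) ≈ 3.9.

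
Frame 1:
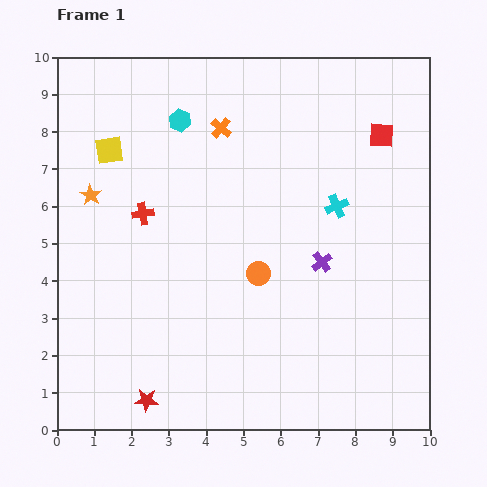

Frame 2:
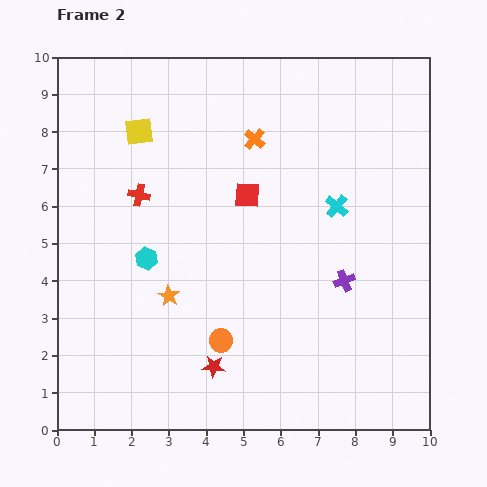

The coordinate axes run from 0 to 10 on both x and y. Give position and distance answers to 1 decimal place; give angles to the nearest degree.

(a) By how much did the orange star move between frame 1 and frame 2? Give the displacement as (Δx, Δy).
(2.1, -2.7)

The orange star was at (0.9, 6.3) in frame 1 and (3.0, 3.6) in frame 2.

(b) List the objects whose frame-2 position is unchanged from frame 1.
the cyan cross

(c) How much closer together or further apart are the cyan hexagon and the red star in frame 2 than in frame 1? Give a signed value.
-4.2

Distance in frame 1: 7.6. Distance in frame 2: 3.4.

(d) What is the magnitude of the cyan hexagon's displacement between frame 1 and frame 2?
3.8

The cyan hexagon moved from (3.3, 8.3) to (2.4, 4.6), a distance of √(0.9² + 3.7²) ≈ 3.8.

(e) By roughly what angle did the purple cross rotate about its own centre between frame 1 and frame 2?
15° clockwise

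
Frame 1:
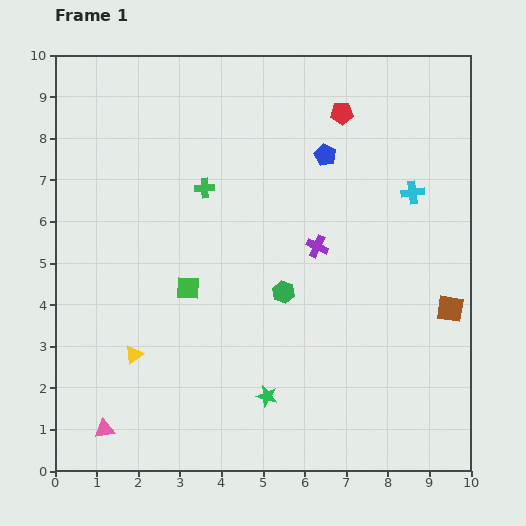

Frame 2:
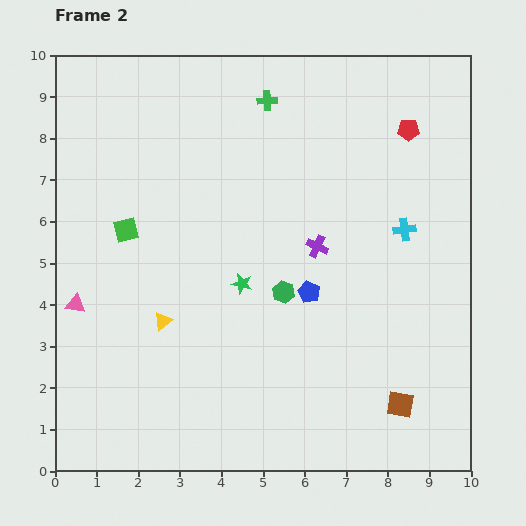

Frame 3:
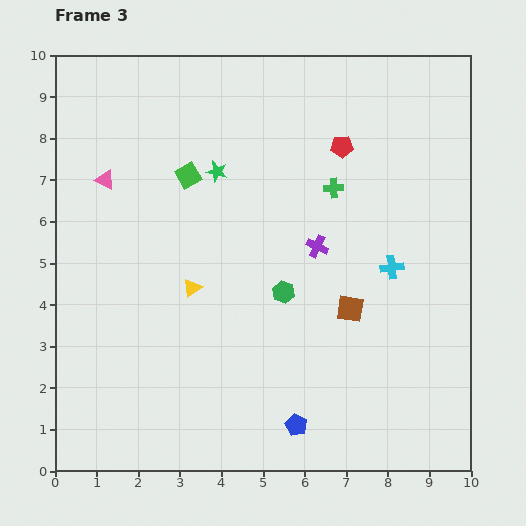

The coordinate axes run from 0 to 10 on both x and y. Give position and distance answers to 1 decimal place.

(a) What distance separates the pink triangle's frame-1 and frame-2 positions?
3.1

The pink triangle moved from (1.2, 1.0) to (0.5, 4.0), a distance of √(0.7² + 3.0²) ≈ 3.1.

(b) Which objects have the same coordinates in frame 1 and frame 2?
the purple cross, the green hexagon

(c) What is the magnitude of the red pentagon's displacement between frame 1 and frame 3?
0.8

The red pentagon moved from (6.9, 8.6) to (6.9, 7.8), a distance of √(0.0² + 0.8²) ≈ 0.8.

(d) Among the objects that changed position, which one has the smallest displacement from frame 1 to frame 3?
the red pentagon

(moved 0.8)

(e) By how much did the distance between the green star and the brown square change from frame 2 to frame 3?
-0.2

Distance in frame 2: 4.8. Distance in frame 3: 4.6.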